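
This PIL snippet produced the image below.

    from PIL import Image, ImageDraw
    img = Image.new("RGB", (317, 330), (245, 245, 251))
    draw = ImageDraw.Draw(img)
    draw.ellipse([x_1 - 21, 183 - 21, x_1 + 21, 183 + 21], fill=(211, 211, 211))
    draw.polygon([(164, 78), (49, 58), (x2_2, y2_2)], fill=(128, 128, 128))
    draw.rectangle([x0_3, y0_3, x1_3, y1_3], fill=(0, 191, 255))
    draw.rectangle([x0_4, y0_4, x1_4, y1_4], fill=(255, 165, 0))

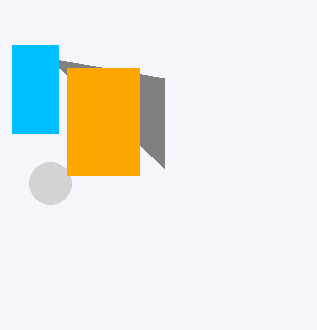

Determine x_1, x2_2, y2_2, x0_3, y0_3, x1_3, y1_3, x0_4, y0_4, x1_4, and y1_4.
x_1 = 50
x2_2 = 164
y2_2 = 168
x0_3 = 12
y0_3 = 45
x1_3 = 58
y1_3 = 133
x0_4 = 67
y0_4 = 68
x1_4 = 139
y1_4 = 175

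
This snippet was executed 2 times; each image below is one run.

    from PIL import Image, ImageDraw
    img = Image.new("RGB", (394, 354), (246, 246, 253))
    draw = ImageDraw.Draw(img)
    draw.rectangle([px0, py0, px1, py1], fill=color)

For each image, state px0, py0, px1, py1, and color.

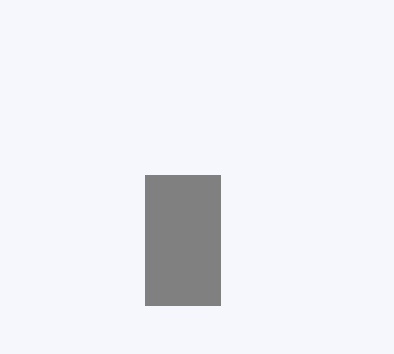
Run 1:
px0 = 145; py0 = 175; px1 = 220; py1 = 305; color = 'gray'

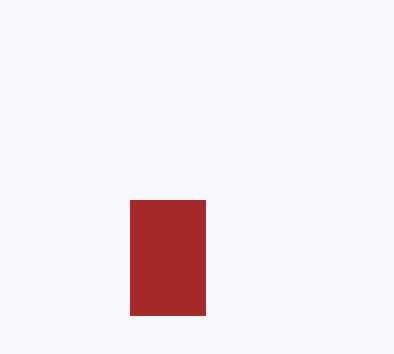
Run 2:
px0 = 130; py0 = 200; px1 = 205; py1 = 315; color = 'brown'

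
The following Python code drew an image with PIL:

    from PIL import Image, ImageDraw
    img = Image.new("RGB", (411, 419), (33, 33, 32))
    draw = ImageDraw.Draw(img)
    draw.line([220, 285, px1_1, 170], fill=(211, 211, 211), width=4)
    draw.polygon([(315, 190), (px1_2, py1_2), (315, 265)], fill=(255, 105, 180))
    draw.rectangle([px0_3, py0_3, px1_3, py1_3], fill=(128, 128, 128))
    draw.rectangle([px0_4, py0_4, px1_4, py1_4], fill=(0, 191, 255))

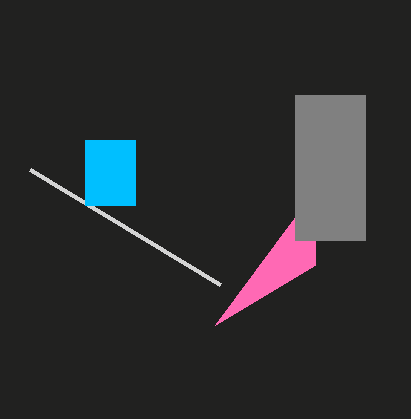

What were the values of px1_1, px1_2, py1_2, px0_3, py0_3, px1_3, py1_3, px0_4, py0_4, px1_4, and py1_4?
px1_1 = 30; px1_2 = 215; py1_2 = 325; px0_3 = 295; py0_3 = 95; px1_3 = 365; py1_3 = 240; px0_4 = 85; py0_4 = 140; px1_4 = 135; py1_4 = 205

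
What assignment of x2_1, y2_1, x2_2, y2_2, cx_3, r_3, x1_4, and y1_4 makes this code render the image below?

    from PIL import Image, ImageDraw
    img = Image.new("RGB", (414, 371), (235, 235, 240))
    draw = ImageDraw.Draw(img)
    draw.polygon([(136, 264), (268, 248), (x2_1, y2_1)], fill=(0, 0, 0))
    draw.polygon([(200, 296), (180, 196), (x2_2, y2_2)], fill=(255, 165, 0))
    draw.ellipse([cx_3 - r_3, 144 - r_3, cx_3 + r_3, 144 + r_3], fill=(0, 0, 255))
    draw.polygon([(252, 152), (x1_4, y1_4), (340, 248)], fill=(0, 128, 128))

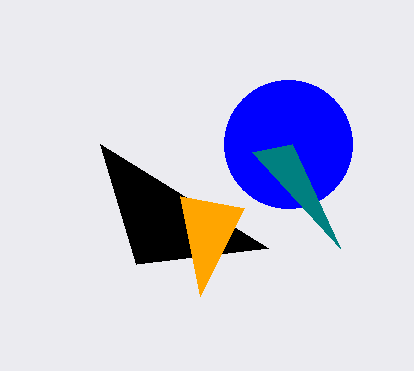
x2_1 = 100, y2_1 = 144, x2_2 = 244, y2_2 = 208, cx_3 = 288, r_3 = 64, x1_4 = 292, y1_4 = 144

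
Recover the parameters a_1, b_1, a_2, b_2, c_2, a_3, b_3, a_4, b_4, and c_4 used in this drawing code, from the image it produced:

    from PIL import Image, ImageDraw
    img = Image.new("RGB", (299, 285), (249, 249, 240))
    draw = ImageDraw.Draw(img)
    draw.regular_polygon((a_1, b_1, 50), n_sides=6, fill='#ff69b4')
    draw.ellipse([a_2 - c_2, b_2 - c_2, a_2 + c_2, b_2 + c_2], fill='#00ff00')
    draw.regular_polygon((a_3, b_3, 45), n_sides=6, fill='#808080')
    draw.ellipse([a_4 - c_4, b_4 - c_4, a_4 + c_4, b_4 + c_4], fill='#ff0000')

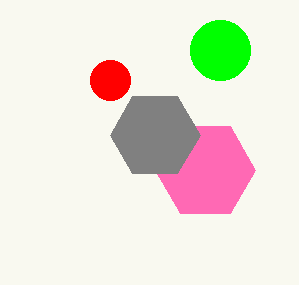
a_1 = 205, b_1 = 170, a_2 = 220, b_2 = 50, c_2 = 30, a_3 = 155, b_3 = 135, a_4 = 110, b_4 = 80, c_4 = 20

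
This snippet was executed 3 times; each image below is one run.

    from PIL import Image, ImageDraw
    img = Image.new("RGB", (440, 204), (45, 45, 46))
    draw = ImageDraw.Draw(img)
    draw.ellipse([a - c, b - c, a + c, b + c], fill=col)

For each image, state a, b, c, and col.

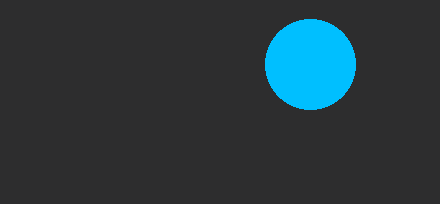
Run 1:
a = 310, b = 64, c = 45, col = 'deepskyblue'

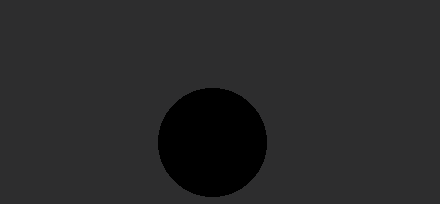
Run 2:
a = 212; b = 142; c = 54; col = 'black'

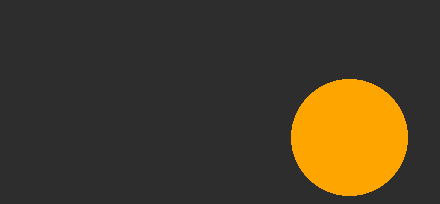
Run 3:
a = 349
b = 137
c = 58
col = 'orange'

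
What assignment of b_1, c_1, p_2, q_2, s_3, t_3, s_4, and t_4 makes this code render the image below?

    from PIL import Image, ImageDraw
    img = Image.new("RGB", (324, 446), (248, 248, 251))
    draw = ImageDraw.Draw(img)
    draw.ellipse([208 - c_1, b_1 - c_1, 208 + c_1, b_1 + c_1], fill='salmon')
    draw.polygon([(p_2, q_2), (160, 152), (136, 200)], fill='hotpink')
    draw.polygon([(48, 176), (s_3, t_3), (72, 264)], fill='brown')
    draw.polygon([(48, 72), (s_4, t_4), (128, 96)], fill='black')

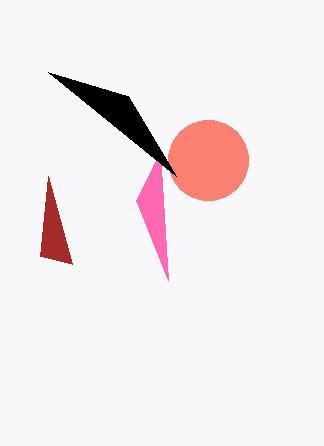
b_1 = 160, c_1 = 40, p_2 = 168, q_2 = 280, s_3 = 40, t_3 = 256, s_4 = 176, t_4 = 176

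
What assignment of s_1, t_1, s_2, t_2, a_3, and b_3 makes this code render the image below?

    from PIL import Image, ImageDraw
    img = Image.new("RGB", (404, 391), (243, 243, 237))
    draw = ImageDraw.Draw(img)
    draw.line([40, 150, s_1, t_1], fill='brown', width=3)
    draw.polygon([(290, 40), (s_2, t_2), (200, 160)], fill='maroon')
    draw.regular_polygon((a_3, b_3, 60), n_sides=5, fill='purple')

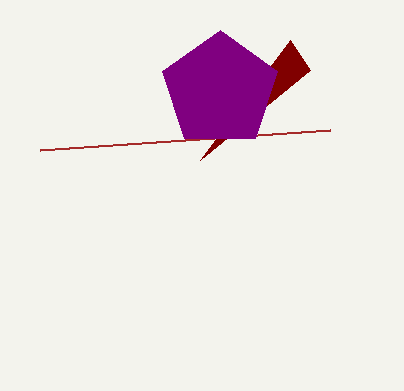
s_1 = 330, t_1 = 130, s_2 = 310, t_2 = 70, a_3 = 220, b_3 = 90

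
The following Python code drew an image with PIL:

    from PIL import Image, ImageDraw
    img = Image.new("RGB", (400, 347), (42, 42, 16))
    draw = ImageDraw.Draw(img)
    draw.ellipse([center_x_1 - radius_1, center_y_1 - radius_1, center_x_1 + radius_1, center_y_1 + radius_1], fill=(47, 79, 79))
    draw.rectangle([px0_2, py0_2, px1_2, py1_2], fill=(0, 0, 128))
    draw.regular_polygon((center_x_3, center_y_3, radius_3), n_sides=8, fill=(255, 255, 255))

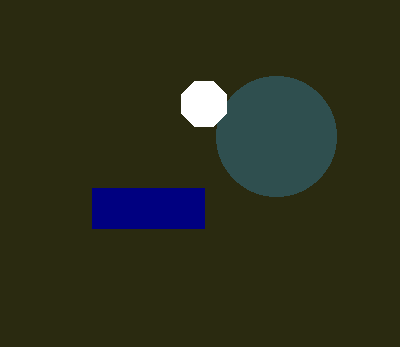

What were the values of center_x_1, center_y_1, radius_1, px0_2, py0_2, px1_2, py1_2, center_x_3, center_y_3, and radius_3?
center_x_1 = 276; center_y_1 = 136; radius_1 = 60; px0_2 = 92; py0_2 = 188; px1_2 = 204; py1_2 = 228; center_x_3 = 204; center_y_3 = 104; radius_3 = 24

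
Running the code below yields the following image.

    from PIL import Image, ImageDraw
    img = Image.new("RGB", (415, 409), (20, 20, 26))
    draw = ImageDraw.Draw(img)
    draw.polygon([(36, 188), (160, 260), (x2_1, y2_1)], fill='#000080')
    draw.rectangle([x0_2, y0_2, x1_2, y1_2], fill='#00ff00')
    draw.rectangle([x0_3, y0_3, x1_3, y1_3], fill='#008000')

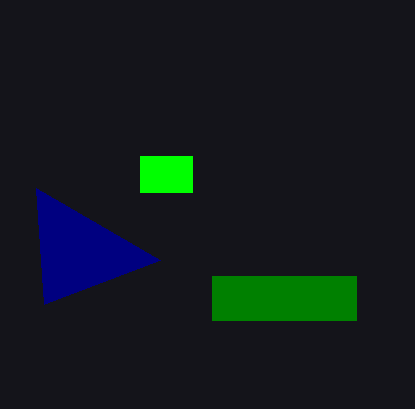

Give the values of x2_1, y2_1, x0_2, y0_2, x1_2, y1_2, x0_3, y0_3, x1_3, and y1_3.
x2_1 = 44, y2_1 = 304, x0_2 = 140, y0_2 = 156, x1_2 = 192, y1_2 = 192, x0_3 = 212, y0_3 = 276, x1_3 = 356, y1_3 = 320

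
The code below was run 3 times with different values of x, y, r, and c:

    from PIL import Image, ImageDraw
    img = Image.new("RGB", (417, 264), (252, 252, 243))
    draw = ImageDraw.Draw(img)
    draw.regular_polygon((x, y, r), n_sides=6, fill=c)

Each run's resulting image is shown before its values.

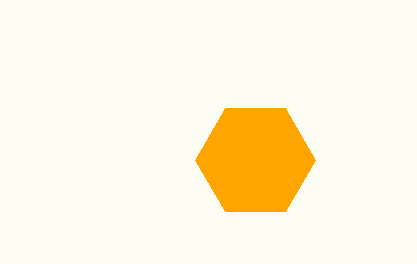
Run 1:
x = 255; y = 160; r = 60; c = 'orange'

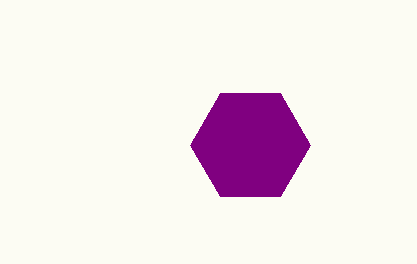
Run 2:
x = 250, y = 145, r = 60, c = 'purple'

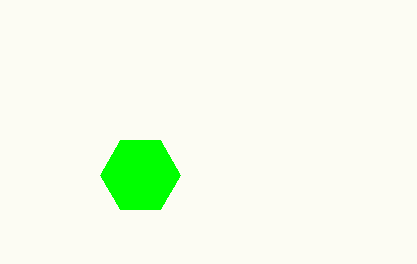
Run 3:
x = 140; y = 175; r = 40; c = 'lime'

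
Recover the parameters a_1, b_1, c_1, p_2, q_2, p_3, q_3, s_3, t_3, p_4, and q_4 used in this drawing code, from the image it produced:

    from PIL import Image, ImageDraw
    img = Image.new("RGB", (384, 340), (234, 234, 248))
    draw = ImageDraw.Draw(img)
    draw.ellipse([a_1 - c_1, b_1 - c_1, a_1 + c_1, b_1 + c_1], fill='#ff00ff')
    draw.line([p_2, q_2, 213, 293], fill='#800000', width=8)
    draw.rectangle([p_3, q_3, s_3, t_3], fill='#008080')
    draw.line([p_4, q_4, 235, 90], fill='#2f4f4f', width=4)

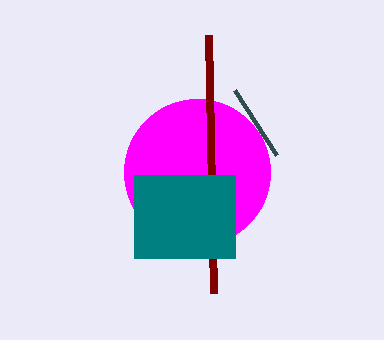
a_1 = 197; b_1 = 172; c_1 = 73; p_2 = 208; q_2 = 35; p_3 = 134; q_3 = 175; s_3 = 235; t_3 = 258; p_4 = 277; q_4 = 155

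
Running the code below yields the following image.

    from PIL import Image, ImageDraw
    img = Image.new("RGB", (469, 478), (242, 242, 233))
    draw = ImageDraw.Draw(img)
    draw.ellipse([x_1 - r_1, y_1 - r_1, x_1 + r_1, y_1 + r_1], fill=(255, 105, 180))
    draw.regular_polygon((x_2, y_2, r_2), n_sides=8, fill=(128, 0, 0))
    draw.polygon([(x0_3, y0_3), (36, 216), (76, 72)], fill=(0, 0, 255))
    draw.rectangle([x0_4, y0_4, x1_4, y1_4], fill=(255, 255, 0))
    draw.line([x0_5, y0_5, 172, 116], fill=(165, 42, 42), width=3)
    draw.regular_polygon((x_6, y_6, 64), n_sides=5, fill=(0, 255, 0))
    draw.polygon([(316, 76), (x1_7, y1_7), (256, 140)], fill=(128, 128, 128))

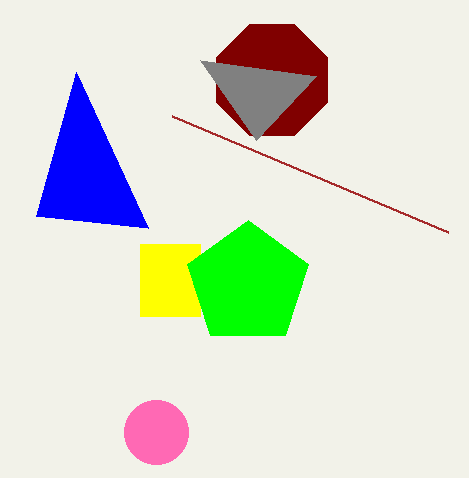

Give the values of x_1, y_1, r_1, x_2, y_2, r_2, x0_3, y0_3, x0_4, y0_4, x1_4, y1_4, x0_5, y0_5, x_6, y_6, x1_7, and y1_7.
x_1 = 156, y_1 = 432, r_1 = 32, x_2 = 272, y_2 = 80, r_2 = 60, x0_3 = 148, y0_3 = 228, x0_4 = 140, y0_4 = 244, x1_4 = 200, y1_4 = 316, x0_5 = 448, y0_5 = 232, x_6 = 248, y_6 = 284, x1_7 = 200, y1_7 = 60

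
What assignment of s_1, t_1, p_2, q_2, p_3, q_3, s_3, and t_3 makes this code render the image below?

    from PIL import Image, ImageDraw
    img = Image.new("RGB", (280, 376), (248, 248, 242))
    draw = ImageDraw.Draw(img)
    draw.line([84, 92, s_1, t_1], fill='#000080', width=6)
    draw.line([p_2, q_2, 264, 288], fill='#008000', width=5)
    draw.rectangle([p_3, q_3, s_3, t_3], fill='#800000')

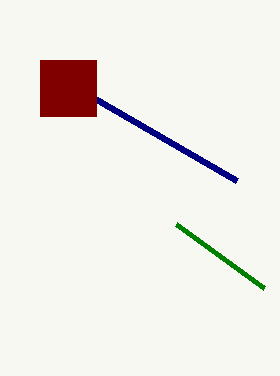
s_1 = 236
t_1 = 180
p_2 = 176
q_2 = 224
p_3 = 40
q_3 = 60
s_3 = 96
t_3 = 116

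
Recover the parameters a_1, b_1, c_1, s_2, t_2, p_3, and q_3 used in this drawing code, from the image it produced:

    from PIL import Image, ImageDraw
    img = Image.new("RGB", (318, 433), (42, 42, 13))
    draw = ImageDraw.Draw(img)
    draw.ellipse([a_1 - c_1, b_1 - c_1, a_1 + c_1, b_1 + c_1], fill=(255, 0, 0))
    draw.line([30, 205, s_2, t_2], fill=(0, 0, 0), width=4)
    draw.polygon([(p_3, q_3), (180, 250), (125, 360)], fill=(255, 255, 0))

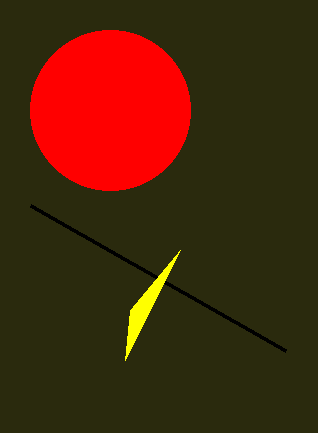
a_1 = 110
b_1 = 110
c_1 = 80
s_2 = 285
t_2 = 350
p_3 = 130
q_3 = 310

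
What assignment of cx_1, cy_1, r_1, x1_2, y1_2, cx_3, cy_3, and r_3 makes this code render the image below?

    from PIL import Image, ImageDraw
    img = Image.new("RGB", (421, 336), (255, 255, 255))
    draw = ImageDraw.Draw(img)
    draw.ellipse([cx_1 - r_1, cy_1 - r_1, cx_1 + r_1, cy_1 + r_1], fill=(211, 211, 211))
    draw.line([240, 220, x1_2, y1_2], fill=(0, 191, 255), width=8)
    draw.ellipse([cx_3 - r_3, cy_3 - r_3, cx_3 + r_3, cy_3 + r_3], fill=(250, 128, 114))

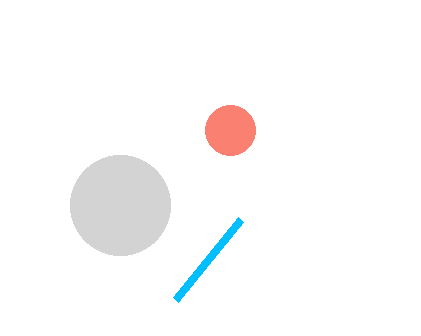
cx_1 = 120
cy_1 = 205
r_1 = 50
x1_2 = 175
y1_2 = 300
cx_3 = 230
cy_3 = 130
r_3 = 25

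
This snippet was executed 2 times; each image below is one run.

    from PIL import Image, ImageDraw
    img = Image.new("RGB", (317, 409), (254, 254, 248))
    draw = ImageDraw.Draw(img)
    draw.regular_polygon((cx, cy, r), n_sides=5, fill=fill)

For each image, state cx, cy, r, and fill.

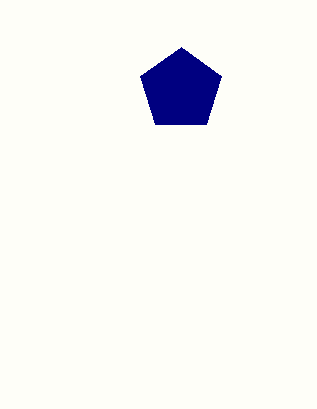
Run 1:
cx = 181
cy = 90
r = 43
fill = 'navy'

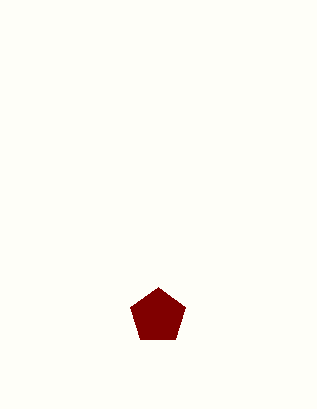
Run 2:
cx = 158
cy = 316
r = 29
fill = 'maroon'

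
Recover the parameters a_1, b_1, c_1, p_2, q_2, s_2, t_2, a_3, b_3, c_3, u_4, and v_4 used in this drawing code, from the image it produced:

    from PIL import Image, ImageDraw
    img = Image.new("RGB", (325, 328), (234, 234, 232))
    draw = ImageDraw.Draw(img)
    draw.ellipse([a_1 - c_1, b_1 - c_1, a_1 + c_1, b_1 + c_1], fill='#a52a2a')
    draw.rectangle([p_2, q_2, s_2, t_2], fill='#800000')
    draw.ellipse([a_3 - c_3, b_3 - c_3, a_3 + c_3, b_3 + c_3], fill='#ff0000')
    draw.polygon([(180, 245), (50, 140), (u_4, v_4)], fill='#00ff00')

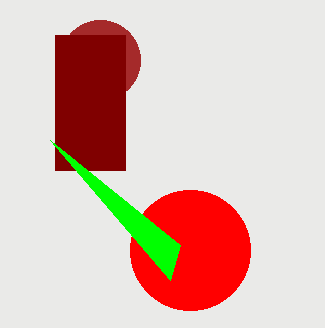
a_1 = 100, b_1 = 60, c_1 = 40, p_2 = 55, q_2 = 35, s_2 = 125, t_2 = 170, a_3 = 190, b_3 = 250, c_3 = 60, u_4 = 170, v_4 = 280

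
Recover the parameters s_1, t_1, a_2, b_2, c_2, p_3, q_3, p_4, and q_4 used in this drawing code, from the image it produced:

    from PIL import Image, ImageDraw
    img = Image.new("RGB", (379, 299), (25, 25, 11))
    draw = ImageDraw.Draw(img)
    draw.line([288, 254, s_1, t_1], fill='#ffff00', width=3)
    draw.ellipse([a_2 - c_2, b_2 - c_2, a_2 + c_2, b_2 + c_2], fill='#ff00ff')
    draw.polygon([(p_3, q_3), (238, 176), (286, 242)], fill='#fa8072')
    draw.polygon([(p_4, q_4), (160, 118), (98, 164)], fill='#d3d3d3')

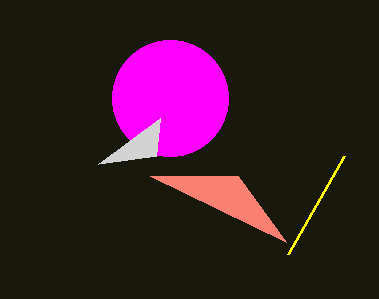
s_1 = 344, t_1 = 156, a_2 = 170, b_2 = 98, c_2 = 58, p_3 = 150, q_3 = 176, p_4 = 156, q_4 = 156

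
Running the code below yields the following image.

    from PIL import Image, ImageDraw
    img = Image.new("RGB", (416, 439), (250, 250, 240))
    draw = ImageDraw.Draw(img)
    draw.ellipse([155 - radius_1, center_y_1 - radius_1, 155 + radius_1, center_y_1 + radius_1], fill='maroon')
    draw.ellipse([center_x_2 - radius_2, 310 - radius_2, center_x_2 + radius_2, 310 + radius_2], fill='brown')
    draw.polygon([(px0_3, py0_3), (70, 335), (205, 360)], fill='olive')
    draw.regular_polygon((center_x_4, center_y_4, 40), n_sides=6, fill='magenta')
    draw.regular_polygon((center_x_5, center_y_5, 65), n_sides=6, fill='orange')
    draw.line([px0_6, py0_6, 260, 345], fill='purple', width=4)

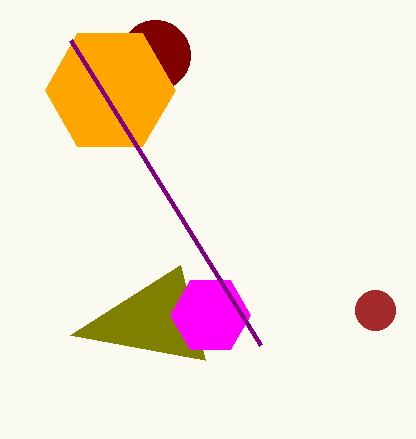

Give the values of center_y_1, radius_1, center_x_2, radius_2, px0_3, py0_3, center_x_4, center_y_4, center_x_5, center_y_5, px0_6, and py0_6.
center_y_1 = 55, radius_1 = 35, center_x_2 = 375, radius_2 = 20, px0_3 = 180, py0_3 = 265, center_x_4 = 210, center_y_4 = 315, center_x_5 = 110, center_y_5 = 90, px0_6 = 70, py0_6 = 40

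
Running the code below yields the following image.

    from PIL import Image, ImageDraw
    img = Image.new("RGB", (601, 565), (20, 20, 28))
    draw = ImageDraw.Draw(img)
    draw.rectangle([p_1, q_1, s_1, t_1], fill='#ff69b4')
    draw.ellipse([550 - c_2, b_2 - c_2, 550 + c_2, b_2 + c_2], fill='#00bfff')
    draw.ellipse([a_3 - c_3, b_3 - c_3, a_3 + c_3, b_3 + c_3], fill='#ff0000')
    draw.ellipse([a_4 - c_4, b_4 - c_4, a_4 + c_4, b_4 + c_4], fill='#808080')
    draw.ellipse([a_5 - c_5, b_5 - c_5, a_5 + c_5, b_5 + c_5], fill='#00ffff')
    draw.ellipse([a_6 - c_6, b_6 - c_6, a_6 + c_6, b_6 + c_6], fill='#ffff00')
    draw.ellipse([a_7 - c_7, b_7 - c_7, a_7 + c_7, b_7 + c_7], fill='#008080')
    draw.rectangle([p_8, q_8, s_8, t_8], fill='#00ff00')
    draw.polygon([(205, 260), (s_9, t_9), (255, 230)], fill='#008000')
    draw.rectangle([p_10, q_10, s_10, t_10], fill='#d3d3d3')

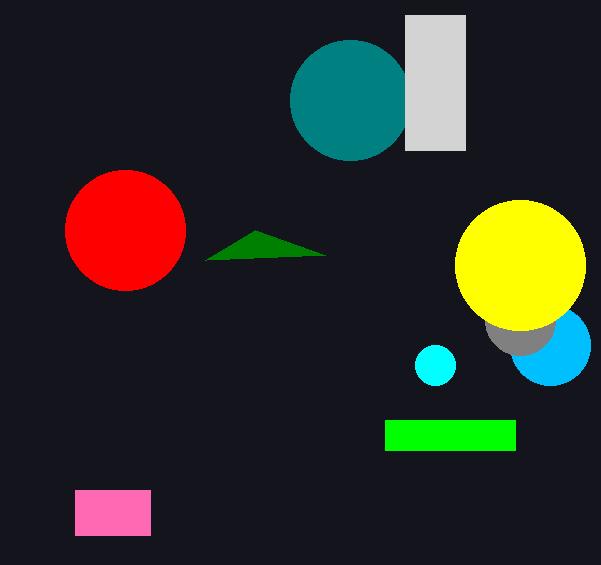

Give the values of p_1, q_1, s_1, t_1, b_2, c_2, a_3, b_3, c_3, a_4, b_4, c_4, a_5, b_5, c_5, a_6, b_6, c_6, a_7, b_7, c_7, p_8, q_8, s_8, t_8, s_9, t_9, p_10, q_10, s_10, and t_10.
p_1 = 75
q_1 = 490
s_1 = 150
t_1 = 535
b_2 = 345
c_2 = 40
a_3 = 125
b_3 = 230
c_3 = 60
a_4 = 520
b_4 = 320
c_4 = 35
a_5 = 435
b_5 = 365
c_5 = 20
a_6 = 520
b_6 = 265
c_6 = 65
a_7 = 350
b_7 = 100
c_7 = 60
p_8 = 385
q_8 = 420
s_8 = 515
t_8 = 450
s_9 = 325
t_9 = 255
p_10 = 405
q_10 = 15
s_10 = 465
t_10 = 150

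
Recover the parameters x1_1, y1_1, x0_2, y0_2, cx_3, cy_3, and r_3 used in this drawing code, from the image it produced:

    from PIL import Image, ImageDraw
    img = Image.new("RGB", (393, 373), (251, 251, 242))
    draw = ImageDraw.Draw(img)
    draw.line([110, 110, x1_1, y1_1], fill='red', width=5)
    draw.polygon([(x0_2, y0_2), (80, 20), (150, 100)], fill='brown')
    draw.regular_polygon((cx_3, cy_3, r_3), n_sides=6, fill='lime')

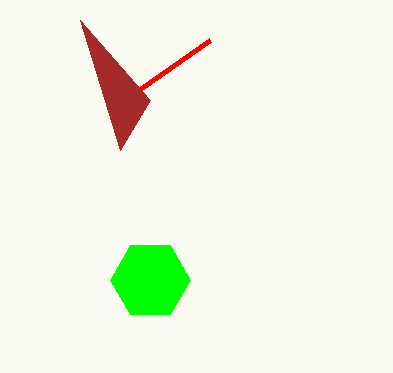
x1_1 = 210
y1_1 = 40
x0_2 = 120
y0_2 = 150
cx_3 = 150
cy_3 = 280
r_3 = 40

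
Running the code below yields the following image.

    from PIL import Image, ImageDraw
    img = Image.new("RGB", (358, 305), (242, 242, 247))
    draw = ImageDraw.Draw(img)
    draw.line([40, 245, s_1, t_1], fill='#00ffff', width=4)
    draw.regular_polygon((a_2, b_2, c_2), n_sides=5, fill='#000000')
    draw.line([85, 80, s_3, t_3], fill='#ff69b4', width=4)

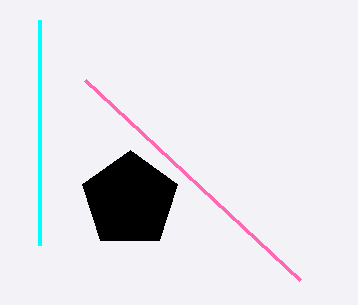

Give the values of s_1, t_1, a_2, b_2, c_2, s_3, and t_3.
s_1 = 40; t_1 = 20; a_2 = 130; b_2 = 200; c_2 = 50; s_3 = 300; t_3 = 280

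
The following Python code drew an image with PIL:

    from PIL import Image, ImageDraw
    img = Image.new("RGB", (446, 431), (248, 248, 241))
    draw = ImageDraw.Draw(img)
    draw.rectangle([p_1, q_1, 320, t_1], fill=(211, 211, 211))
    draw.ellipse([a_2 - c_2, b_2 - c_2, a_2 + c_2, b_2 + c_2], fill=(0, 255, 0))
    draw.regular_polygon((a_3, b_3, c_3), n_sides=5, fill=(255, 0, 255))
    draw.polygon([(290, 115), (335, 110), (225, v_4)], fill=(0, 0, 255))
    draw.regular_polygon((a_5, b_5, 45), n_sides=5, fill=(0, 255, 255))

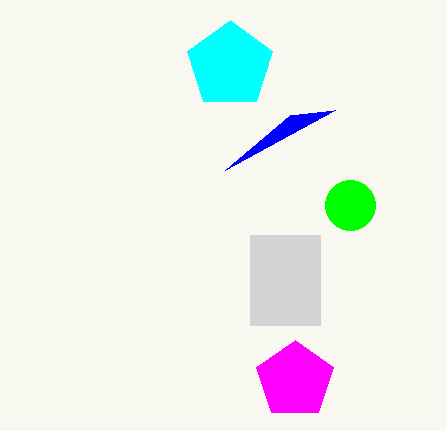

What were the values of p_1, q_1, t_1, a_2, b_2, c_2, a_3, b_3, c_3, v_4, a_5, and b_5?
p_1 = 250, q_1 = 235, t_1 = 325, a_2 = 350, b_2 = 205, c_2 = 25, a_3 = 295, b_3 = 380, c_3 = 40, v_4 = 170, a_5 = 230, b_5 = 65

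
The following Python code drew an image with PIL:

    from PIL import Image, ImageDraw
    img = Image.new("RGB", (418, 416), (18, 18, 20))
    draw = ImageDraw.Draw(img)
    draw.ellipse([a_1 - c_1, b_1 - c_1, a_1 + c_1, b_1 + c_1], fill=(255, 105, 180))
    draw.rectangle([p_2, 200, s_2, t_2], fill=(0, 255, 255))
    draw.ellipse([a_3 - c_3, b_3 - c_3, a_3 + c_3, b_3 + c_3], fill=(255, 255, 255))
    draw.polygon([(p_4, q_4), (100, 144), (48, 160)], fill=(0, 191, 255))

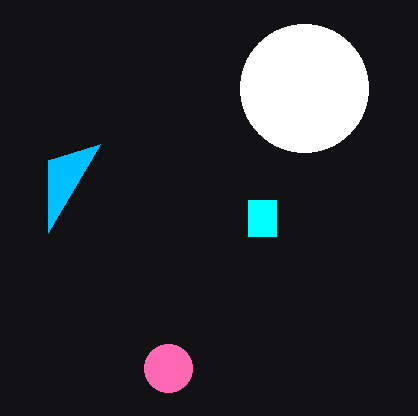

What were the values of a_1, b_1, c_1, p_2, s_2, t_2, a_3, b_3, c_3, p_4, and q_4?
a_1 = 168
b_1 = 368
c_1 = 24
p_2 = 248
s_2 = 276
t_2 = 236
a_3 = 304
b_3 = 88
c_3 = 64
p_4 = 48
q_4 = 232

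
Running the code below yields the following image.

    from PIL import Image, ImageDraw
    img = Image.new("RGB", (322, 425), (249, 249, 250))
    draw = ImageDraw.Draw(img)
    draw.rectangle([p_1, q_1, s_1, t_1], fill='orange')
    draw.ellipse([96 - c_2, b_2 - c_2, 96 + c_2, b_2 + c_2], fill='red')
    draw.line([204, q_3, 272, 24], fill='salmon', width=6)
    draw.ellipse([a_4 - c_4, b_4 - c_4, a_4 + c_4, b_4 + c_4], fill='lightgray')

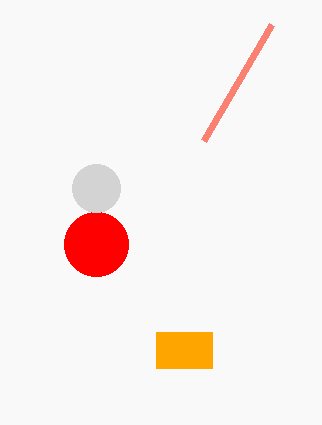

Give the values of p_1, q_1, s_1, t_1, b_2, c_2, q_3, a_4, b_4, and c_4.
p_1 = 156; q_1 = 332; s_1 = 212; t_1 = 368; b_2 = 244; c_2 = 32; q_3 = 140; a_4 = 96; b_4 = 188; c_4 = 24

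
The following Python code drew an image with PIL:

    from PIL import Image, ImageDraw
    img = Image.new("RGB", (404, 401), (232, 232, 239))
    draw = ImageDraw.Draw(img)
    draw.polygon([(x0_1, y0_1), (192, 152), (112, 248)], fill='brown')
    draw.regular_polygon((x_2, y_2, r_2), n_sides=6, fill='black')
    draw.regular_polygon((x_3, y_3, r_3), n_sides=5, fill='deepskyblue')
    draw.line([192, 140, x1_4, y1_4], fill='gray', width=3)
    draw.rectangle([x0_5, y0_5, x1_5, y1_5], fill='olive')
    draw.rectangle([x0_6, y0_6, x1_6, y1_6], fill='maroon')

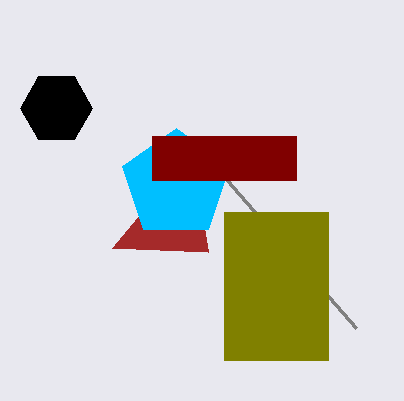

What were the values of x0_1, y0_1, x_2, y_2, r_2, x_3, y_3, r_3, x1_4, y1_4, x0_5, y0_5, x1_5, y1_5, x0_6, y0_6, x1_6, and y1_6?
x0_1 = 208, y0_1 = 252, x_2 = 56, y_2 = 108, r_2 = 36, x_3 = 176, y_3 = 184, r_3 = 56, x1_4 = 356, y1_4 = 328, x0_5 = 224, y0_5 = 212, x1_5 = 328, y1_5 = 360, x0_6 = 152, y0_6 = 136, x1_6 = 296, y1_6 = 180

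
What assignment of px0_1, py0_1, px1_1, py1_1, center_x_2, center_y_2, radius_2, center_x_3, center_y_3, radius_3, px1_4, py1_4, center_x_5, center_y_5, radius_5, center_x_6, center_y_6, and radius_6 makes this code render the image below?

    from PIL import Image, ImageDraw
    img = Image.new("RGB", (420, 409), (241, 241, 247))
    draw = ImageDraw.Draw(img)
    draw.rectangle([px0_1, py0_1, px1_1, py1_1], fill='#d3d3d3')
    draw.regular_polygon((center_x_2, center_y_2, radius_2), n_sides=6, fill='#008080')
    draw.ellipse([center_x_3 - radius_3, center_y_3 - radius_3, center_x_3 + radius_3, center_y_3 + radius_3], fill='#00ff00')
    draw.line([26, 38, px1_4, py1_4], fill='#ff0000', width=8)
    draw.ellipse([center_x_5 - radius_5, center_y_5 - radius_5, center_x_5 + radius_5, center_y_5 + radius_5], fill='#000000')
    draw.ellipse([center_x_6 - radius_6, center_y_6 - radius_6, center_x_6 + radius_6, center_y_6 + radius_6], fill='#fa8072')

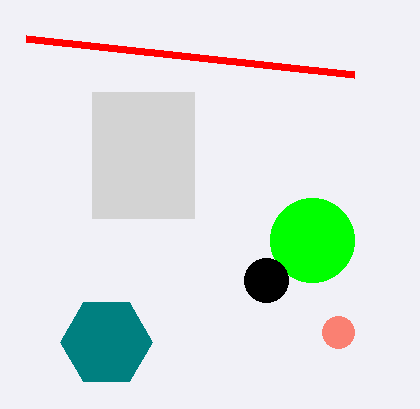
px0_1 = 92
py0_1 = 92
px1_1 = 194
py1_1 = 218
center_x_2 = 106
center_y_2 = 342
radius_2 = 46
center_x_3 = 312
center_y_3 = 240
radius_3 = 42
px1_4 = 354
py1_4 = 74
center_x_5 = 266
center_y_5 = 280
radius_5 = 22
center_x_6 = 338
center_y_6 = 332
radius_6 = 16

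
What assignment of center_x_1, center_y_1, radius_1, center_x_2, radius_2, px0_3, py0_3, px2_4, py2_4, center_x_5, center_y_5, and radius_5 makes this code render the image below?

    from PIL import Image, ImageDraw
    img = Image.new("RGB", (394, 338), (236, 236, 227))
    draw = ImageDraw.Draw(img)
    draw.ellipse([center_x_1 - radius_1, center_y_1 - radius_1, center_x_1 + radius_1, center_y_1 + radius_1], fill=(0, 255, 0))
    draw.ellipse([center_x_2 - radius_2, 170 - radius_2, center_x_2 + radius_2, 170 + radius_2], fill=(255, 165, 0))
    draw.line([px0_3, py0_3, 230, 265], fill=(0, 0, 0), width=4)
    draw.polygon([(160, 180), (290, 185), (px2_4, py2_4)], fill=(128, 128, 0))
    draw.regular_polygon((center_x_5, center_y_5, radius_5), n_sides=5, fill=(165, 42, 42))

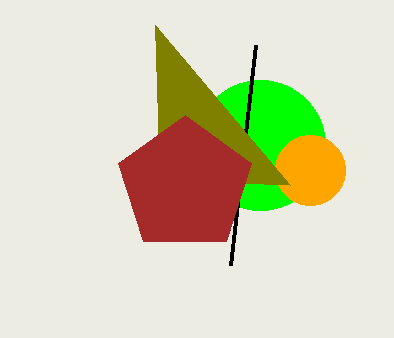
center_x_1 = 260, center_y_1 = 145, radius_1 = 65, center_x_2 = 310, radius_2 = 35, px0_3 = 255, py0_3 = 45, px2_4 = 155, py2_4 = 25, center_x_5 = 185, center_y_5 = 185, radius_5 = 70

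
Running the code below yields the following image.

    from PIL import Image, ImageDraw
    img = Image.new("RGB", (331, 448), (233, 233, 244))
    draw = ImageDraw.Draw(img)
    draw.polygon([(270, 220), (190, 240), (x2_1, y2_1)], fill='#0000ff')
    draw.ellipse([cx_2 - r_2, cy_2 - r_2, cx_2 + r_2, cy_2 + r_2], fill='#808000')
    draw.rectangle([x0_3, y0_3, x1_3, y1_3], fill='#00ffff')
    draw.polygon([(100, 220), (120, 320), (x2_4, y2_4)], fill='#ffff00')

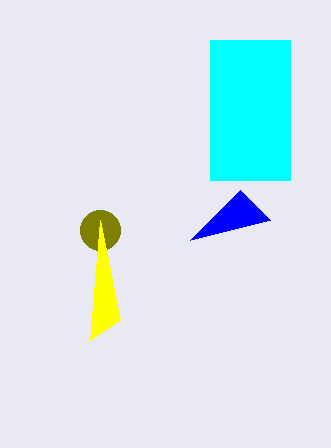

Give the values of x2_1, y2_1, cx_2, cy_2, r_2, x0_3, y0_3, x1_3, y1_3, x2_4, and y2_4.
x2_1 = 240; y2_1 = 190; cx_2 = 100; cy_2 = 230; r_2 = 20; x0_3 = 210; y0_3 = 40; x1_3 = 290; y1_3 = 180; x2_4 = 90; y2_4 = 340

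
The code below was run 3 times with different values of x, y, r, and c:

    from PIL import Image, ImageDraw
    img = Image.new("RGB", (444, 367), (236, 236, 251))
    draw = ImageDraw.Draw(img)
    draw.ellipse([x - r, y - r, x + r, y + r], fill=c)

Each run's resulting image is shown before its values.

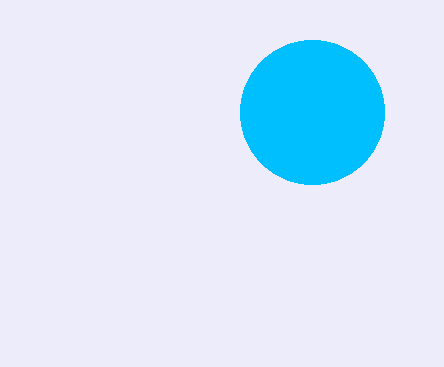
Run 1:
x = 312; y = 112; r = 72; c = 'deepskyblue'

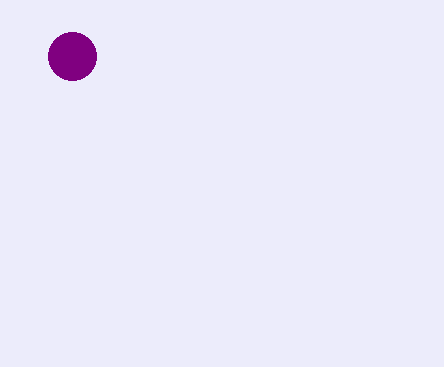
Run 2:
x = 72; y = 56; r = 24; c = 'purple'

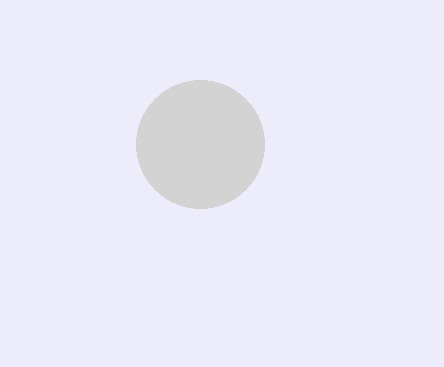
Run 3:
x = 200, y = 144, r = 64, c = 'lightgray'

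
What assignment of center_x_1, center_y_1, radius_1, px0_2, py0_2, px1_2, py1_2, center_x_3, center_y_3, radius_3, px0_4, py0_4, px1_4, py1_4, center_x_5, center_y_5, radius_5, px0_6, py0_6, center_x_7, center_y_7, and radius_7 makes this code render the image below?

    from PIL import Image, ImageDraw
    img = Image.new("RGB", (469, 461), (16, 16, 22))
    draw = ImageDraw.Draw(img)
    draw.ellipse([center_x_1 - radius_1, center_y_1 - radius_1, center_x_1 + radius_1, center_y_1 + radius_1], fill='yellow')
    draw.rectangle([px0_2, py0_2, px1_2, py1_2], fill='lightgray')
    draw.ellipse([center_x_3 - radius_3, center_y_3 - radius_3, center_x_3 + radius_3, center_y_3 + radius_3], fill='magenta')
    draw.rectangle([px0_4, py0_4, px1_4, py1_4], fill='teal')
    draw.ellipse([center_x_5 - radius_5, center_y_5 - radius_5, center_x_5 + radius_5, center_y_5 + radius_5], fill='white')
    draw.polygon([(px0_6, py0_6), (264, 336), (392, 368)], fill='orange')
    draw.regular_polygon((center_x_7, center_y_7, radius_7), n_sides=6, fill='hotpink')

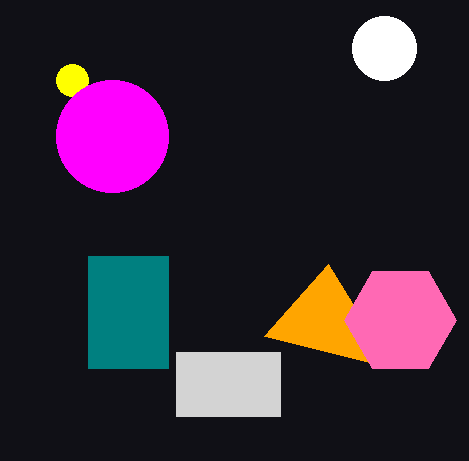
center_x_1 = 72, center_y_1 = 80, radius_1 = 16, px0_2 = 176, py0_2 = 352, px1_2 = 280, py1_2 = 416, center_x_3 = 112, center_y_3 = 136, radius_3 = 56, px0_4 = 88, py0_4 = 256, px1_4 = 168, py1_4 = 368, center_x_5 = 384, center_y_5 = 48, radius_5 = 32, px0_6 = 328, py0_6 = 264, center_x_7 = 400, center_y_7 = 320, radius_7 = 56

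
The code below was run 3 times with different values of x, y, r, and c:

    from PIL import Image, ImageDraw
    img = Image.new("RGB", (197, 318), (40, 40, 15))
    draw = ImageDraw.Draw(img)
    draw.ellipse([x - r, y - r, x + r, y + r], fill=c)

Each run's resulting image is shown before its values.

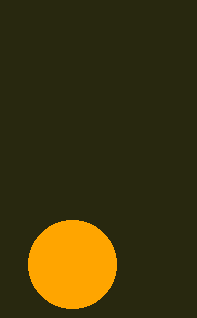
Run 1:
x = 72
y = 264
r = 44
c = 'orange'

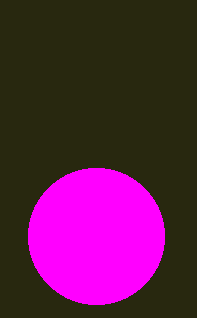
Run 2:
x = 96
y = 236
r = 68
c = 'magenta'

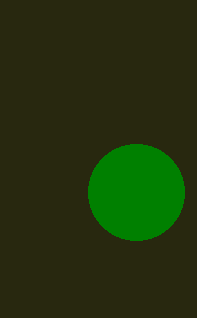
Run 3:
x = 136; y = 192; r = 48; c = 'green'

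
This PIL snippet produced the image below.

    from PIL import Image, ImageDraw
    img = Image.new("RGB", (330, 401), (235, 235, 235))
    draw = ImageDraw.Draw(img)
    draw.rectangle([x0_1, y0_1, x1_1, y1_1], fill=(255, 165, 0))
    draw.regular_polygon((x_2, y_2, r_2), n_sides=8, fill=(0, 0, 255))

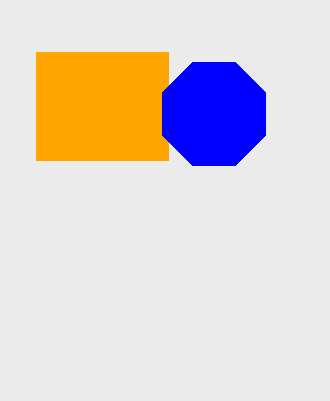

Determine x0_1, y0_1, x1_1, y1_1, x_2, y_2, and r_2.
x0_1 = 36, y0_1 = 52, x1_1 = 168, y1_1 = 160, x_2 = 214, y_2 = 114, r_2 = 56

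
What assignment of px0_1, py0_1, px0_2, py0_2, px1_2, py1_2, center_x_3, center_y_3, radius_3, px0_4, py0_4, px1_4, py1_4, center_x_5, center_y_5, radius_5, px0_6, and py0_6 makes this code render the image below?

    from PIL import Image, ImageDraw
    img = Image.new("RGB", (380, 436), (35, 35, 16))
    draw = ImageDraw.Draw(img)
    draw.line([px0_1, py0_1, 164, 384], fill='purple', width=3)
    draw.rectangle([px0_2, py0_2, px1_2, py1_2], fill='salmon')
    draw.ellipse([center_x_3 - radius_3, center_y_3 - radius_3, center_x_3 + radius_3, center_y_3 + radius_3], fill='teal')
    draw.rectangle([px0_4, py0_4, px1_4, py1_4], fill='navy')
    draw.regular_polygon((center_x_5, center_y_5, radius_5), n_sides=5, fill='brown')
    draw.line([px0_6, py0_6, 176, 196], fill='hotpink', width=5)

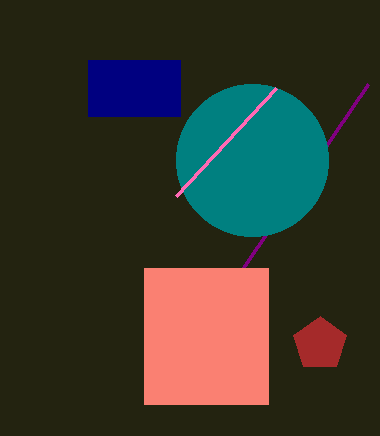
px0_1 = 368; py0_1 = 84; px0_2 = 144; py0_2 = 268; px1_2 = 268; py1_2 = 404; center_x_3 = 252; center_y_3 = 160; radius_3 = 76; px0_4 = 88; py0_4 = 60; px1_4 = 180; py1_4 = 116; center_x_5 = 320; center_y_5 = 344; radius_5 = 28; px0_6 = 276; py0_6 = 88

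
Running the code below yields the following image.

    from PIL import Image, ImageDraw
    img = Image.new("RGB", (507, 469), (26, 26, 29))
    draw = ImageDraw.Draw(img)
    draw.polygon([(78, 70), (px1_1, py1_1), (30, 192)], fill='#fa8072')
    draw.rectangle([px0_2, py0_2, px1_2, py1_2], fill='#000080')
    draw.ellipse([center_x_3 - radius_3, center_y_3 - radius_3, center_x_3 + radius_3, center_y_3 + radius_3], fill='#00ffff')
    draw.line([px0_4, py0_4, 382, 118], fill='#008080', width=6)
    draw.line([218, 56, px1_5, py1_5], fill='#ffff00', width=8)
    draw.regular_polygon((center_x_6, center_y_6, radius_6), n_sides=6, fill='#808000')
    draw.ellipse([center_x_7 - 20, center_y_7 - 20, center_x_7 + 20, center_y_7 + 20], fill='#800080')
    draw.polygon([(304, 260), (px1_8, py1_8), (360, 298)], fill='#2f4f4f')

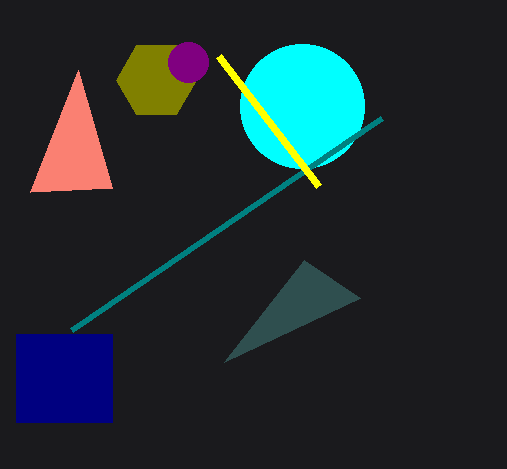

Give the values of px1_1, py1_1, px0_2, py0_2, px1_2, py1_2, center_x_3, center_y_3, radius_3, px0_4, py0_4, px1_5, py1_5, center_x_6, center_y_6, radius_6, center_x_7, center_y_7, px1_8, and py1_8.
px1_1 = 112
py1_1 = 188
px0_2 = 16
py0_2 = 334
px1_2 = 112
py1_2 = 422
center_x_3 = 302
center_y_3 = 106
radius_3 = 62
px0_4 = 72
py0_4 = 330
px1_5 = 318
py1_5 = 186
center_x_6 = 156
center_y_6 = 80
radius_6 = 40
center_x_7 = 188
center_y_7 = 62
px1_8 = 224
py1_8 = 362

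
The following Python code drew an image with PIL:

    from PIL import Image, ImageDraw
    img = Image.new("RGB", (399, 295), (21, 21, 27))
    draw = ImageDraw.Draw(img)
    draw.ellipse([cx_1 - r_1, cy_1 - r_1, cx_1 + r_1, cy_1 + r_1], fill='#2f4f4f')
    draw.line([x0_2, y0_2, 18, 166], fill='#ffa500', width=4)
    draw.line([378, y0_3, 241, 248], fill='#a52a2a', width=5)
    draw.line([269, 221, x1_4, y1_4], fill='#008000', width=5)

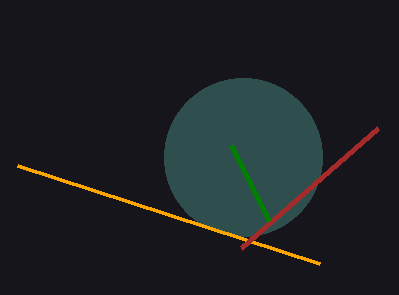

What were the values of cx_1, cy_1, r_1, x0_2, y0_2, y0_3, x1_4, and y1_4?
cx_1 = 243; cy_1 = 157; r_1 = 79; x0_2 = 320; y0_2 = 264; y0_3 = 128; x1_4 = 231; y1_4 = 145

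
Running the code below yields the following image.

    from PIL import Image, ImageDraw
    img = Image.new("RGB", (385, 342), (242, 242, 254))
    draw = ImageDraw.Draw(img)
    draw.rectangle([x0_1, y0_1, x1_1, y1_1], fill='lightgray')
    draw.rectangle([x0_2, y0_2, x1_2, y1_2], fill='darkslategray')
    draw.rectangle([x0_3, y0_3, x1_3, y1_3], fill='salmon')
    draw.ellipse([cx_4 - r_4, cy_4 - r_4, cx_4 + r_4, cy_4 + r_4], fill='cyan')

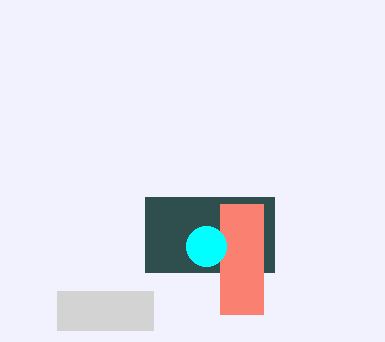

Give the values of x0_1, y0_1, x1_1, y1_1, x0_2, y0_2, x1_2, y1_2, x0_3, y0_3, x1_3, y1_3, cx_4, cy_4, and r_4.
x0_1 = 57, y0_1 = 291, x1_1 = 153, y1_1 = 330, x0_2 = 145, y0_2 = 197, x1_2 = 274, y1_2 = 272, x0_3 = 220, y0_3 = 204, x1_3 = 263, y1_3 = 314, cx_4 = 206, cy_4 = 246, r_4 = 20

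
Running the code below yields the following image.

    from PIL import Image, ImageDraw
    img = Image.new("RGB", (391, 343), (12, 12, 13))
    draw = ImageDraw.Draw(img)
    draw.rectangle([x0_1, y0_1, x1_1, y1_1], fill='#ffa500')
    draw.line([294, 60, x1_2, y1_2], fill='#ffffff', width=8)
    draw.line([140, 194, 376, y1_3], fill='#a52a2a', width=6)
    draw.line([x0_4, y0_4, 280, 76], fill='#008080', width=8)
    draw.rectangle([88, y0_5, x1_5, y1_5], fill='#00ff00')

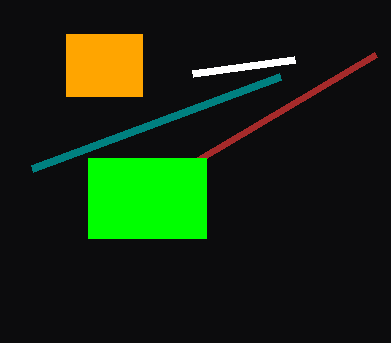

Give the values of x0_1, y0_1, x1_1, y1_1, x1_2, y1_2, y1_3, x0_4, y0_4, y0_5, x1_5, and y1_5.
x0_1 = 66, y0_1 = 34, x1_1 = 142, y1_1 = 96, x1_2 = 192, y1_2 = 74, y1_3 = 54, x0_4 = 32, y0_4 = 168, y0_5 = 158, x1_5 = 206, y1_5 = 238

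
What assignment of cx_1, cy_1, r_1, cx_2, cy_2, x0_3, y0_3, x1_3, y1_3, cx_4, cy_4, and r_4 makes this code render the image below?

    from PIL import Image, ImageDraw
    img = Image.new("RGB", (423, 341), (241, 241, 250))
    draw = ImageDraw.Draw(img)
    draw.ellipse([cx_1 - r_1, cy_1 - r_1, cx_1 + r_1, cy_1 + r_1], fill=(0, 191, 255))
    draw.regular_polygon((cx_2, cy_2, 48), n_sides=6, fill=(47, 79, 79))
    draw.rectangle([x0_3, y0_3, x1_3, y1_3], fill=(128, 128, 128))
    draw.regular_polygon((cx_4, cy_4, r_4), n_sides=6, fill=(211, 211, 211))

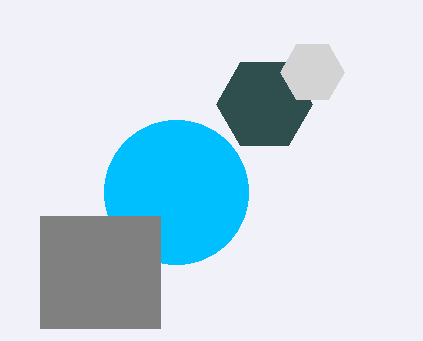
cx_1 = 176; cy_1 = 192; r_1 = 72; cx_2 = 264; cy_2 = 104; x0_3 = 40; y0_3 = 216; x1_3 = 160; y1_3 = 328; cx_4 = 312; cy_4 = 72; r_4 = 32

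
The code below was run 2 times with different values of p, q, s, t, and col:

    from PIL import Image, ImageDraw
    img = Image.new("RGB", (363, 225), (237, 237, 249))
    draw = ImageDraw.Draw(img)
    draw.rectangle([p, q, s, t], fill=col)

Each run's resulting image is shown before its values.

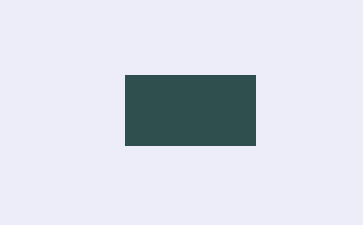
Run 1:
p = 125, q = 75, s = 255, t = 145, col = 'darkslategray'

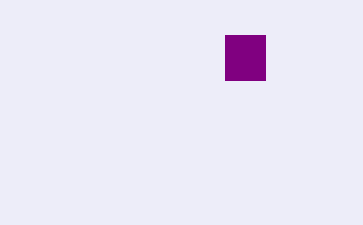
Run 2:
p = 225; q = 35; s = 265; t = 80; col = 'purple'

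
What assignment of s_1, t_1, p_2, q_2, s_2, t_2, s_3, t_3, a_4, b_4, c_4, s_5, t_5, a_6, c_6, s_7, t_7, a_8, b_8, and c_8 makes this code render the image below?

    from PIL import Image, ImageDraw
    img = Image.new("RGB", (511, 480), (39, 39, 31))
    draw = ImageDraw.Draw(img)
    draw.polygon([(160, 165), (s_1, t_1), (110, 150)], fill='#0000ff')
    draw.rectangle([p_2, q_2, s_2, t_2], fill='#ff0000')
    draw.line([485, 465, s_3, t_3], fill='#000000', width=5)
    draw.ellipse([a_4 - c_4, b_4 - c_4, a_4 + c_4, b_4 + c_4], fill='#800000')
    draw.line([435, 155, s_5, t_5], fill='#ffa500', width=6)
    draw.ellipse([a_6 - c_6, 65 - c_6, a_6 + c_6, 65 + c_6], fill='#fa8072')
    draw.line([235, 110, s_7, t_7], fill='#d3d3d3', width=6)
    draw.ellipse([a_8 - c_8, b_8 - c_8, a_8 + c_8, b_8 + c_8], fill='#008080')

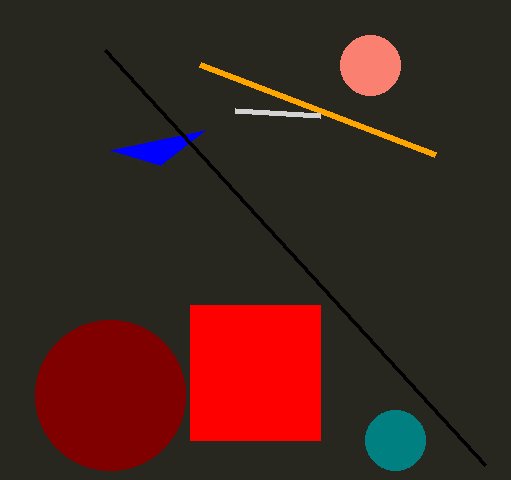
s_1 = 205; t_1 = 130; p_2 = 190; q_2 = 305; s_2 = 320; t_2 = 440; s_3 = 105; t_3 = 50; a_4 = 110; b_4 = 395; c_4 = 75; s_5 = 200; t_5 = 65; a_6 = 370; c_6 = 30; s_7 = 320; t_7 = 115; a_8 = 395; b_8 = 440; c_8 = 30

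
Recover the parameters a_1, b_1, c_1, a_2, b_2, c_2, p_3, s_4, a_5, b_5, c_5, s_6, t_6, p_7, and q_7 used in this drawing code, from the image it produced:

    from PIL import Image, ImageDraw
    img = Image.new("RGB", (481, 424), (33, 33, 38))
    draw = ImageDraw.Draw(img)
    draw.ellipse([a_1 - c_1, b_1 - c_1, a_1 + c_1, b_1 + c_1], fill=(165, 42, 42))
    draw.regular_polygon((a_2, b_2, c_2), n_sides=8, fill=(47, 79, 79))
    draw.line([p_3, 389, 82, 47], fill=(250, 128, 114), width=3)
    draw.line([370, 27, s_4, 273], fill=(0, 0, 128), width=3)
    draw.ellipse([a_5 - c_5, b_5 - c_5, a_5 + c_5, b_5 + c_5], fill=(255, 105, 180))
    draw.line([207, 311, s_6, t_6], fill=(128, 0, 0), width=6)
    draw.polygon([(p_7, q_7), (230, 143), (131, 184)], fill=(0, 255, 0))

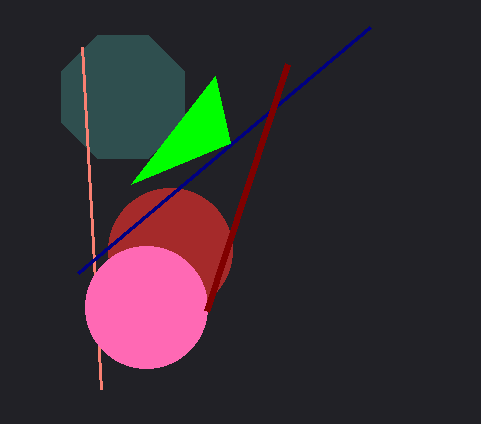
a_1 = 170; b_1 = 250; c_1 = 62; a_2 = 123; b_2 = 97; c_2 = 67; p_3 = 101; s_4 = 78; a_5 = 146; b_5 = 307; c_5 = 61; s_6 = 288; t_6 = 64; p_7 = 215; q_7 = 76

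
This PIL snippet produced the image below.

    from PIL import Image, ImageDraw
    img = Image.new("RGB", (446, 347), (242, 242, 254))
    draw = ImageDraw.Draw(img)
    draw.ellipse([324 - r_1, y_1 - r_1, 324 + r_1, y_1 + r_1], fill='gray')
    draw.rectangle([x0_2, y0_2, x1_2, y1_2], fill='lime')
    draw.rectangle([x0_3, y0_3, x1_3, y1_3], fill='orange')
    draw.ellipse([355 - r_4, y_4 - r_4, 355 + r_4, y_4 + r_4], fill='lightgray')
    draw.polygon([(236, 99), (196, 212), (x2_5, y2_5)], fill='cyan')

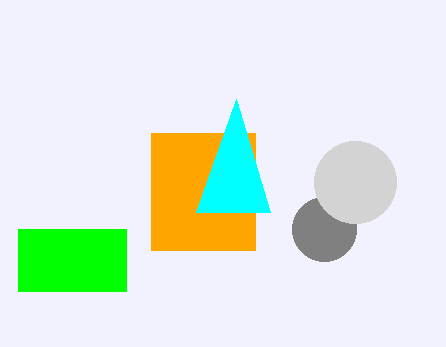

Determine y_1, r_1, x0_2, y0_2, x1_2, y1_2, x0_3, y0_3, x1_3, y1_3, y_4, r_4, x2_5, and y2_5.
y_1 = 229
r_1 = 32
x0_2 = 18
y0_2 = 229
x1_2 = 126
y1_2 = 291
x0_3 = 151
y0_3 = 133
x1_3 = 255
y1_3 = 250
y_4 = 182
r_4 = 41
x2_5 = 270
y2_5 = 212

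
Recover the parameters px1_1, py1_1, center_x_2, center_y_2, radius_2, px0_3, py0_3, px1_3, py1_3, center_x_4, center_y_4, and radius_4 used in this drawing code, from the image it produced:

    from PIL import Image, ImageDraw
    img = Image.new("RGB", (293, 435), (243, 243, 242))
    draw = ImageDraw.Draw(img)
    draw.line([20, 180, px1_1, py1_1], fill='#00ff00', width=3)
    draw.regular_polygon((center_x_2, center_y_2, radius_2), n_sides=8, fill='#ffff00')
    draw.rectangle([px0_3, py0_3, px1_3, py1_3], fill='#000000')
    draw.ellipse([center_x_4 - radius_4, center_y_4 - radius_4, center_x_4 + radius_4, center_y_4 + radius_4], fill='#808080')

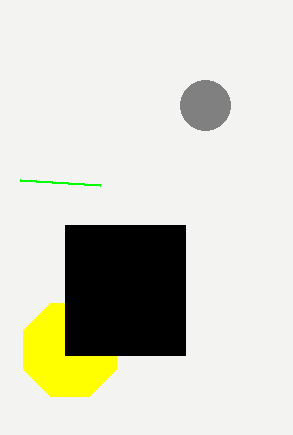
px1_1 = 100, py1_1 = 185, center_x_2 = 70, center_y_2 = 350, radius_2 = 50, px0_3 = 65, py0_3 = 225, px1_3 = 185, py1_3 = 355, center_x_4 = 205, center_y_4 = 105, radius_4 = 25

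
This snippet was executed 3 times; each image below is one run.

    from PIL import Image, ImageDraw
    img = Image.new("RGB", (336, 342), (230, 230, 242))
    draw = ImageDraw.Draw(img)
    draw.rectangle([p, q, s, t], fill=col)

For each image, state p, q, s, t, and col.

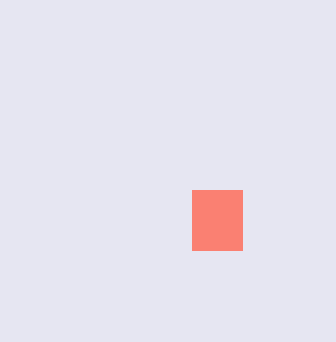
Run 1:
p = 192; q = 190; s = 242; t = 250; col = 'salmon'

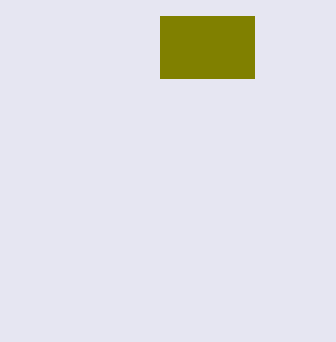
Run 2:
p = 160; q = 16; s = 254; t = 78; col = 'olive'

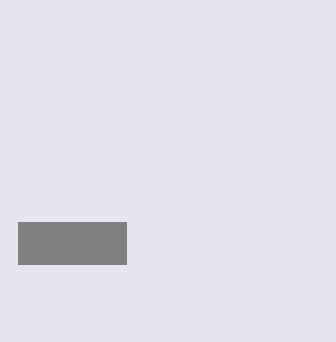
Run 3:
p = 18
q = 222
s = 126
t = 264
col = 'gray'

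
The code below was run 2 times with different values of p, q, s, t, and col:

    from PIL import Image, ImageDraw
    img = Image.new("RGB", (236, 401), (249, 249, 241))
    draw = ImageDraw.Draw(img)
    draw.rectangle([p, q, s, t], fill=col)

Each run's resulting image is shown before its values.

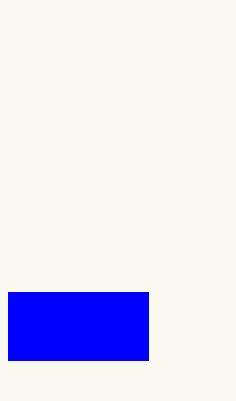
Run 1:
p = 8, q = 292, s = 148, t = 360, col = 'blue'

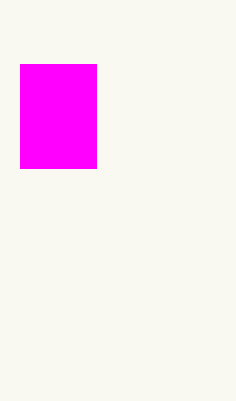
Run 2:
p = 20; q = 64; s = 96; t = 168; col = 'magenta'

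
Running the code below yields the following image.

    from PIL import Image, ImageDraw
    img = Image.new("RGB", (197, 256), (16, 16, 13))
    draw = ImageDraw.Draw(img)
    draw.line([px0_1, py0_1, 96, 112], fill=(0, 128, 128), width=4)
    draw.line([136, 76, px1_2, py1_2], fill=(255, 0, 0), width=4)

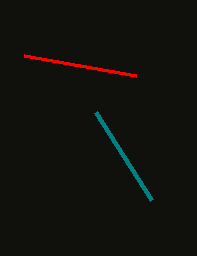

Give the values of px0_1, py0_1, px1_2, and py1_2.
px0_1 = 152
py0_1 = 200
px1_2 = 24
py1_2 = 56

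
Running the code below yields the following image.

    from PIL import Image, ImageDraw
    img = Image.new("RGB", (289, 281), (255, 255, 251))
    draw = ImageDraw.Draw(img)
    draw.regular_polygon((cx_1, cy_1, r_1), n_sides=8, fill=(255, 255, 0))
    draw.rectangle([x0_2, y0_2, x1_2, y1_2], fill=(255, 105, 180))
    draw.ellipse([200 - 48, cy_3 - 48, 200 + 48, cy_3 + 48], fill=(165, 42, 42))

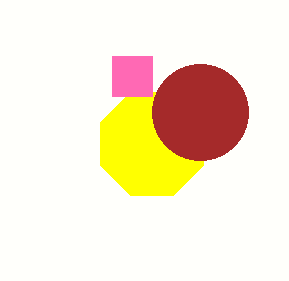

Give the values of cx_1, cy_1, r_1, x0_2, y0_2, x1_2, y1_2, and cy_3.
cx_1 = 152
cy_1 = 144
r_1 = 56
x0_2 = 112
y0_2 = 56
x1_2 = 152
y1_2 = 96
cy_3 = 112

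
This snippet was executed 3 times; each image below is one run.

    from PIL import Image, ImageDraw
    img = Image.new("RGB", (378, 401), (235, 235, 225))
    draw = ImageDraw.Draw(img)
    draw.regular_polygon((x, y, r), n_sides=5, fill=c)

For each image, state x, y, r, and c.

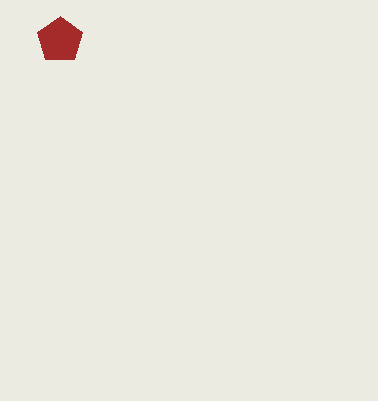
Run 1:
x = 60
y = 40
r = 24
c = 'brown'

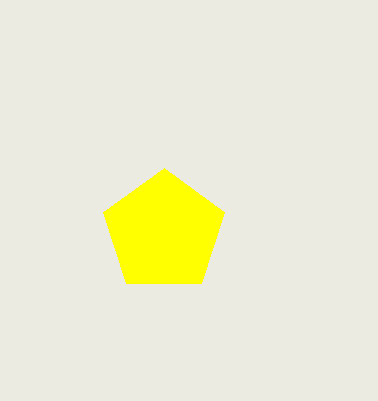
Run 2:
x = 164, y = 232, r = 64, c = 'yellow'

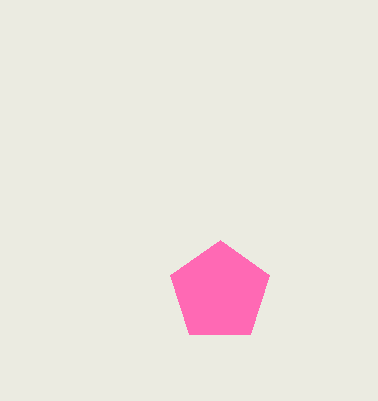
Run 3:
x = 220; y = 292; r = 52; c = 'hotpink'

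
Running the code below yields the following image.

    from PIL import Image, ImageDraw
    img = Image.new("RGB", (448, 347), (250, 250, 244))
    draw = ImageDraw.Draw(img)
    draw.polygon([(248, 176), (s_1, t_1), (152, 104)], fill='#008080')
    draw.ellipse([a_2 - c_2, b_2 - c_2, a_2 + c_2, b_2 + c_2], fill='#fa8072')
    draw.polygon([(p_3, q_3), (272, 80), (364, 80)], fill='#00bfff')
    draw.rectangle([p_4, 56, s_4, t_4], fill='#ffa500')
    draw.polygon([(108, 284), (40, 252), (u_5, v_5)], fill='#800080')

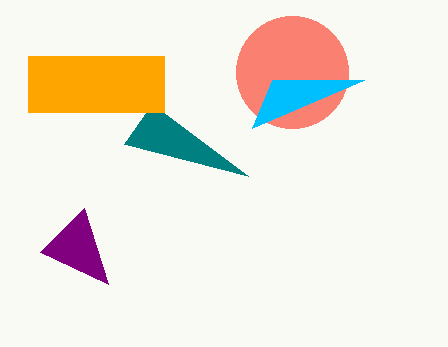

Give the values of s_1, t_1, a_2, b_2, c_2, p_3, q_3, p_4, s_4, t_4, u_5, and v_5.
s_1 = 124; t_1 = 144; a_2 = 292; b_2 = 72; c_2 = 56; p_3 = 252; q_3 = 128; p_4 = 28; s_4 = 164; t_4 = 112; u_5 = 84; v_5 = 208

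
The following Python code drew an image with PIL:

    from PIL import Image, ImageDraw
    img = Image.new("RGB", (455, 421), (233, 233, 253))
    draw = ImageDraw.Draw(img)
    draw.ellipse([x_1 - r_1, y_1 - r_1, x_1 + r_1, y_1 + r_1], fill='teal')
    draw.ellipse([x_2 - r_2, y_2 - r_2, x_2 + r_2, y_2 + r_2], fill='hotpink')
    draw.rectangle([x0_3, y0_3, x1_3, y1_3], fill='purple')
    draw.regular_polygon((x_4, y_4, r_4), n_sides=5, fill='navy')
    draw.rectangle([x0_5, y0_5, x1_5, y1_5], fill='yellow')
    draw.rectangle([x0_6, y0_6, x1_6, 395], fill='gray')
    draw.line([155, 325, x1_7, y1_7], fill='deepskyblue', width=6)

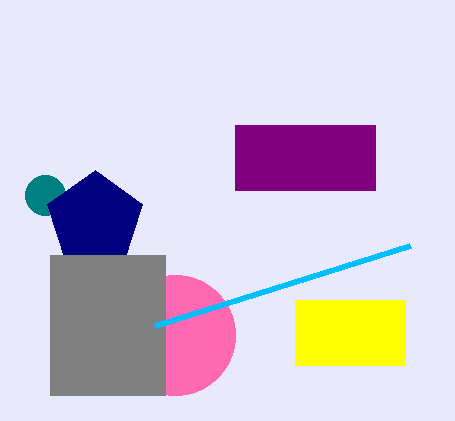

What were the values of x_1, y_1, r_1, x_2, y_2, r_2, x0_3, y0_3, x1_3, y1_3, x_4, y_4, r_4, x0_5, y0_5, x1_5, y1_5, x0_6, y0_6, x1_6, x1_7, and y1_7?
x_1 = 45, y_1 = 195, r_1 = 20, x_2 = 175, y_2 = 335, r_2 = 60, x0_3 = 235, y0_3 = 125, x1_3 = 375, y1_3 = 190, x_4 = 95, y_4 = 220, r_4 = 50, x0_5 = 295, y0_5 = 300, x1_5 = 405, y1_5 = 365, x0_6 = 50, y0_6 = 255, x1_6 = 165, x1_7 = 410, y1_7 = 245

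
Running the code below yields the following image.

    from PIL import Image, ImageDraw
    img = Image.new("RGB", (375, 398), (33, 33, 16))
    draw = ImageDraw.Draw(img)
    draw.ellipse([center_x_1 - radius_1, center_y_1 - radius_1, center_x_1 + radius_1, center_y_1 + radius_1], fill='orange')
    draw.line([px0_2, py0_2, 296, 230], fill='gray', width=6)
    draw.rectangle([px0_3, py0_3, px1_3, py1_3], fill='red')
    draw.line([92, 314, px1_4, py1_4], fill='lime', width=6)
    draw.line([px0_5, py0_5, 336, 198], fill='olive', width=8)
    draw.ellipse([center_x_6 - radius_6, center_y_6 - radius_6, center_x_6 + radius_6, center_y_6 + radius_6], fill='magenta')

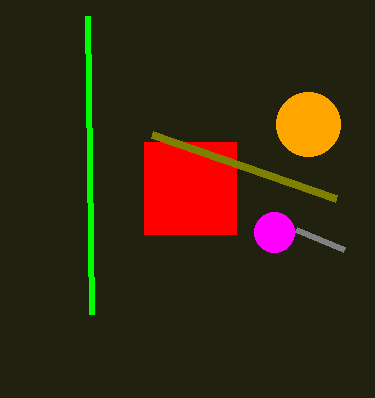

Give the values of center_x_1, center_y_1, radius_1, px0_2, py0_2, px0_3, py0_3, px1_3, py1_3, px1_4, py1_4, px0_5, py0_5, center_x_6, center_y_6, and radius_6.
center_x_1 = 308; center_y_1 = 124; radius_1 = 32; px0_2 = 344; py0_2 = 250; px0_3 = 144; py0_3 = 142; px1_3 = 236; py1_3 = 234; px1_4 = 88; py1_4 = 16; px0_5 = 152; py0_5 = 134; center_x_6 = 274; center_y_6 = 232; radius_6 = 20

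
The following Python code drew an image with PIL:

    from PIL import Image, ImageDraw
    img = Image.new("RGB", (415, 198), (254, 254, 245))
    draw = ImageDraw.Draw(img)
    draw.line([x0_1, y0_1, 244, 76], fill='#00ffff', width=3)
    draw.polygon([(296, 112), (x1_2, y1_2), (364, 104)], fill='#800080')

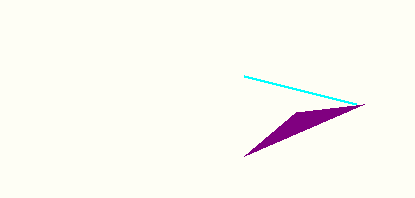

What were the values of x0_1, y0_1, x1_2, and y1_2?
x0_1 = 356, y0_1 = 104, x1_2 = 244, y1_2 = 156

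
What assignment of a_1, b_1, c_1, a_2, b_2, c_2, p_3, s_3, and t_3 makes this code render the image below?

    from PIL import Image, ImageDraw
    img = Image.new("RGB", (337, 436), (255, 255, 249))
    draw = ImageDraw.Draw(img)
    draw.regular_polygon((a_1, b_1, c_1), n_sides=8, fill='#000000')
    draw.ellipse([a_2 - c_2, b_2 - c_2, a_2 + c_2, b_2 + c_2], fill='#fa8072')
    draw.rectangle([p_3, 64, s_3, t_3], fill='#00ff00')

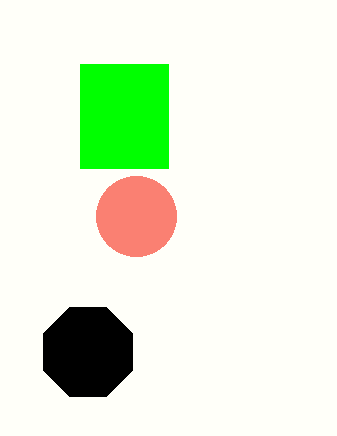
a_1 = 88, b_1 = 352, c_1 = 48, a_2 = 136, b_2 = 216, c_2 = 40, p_3 = 80, s_3 = 168, t_3 = 168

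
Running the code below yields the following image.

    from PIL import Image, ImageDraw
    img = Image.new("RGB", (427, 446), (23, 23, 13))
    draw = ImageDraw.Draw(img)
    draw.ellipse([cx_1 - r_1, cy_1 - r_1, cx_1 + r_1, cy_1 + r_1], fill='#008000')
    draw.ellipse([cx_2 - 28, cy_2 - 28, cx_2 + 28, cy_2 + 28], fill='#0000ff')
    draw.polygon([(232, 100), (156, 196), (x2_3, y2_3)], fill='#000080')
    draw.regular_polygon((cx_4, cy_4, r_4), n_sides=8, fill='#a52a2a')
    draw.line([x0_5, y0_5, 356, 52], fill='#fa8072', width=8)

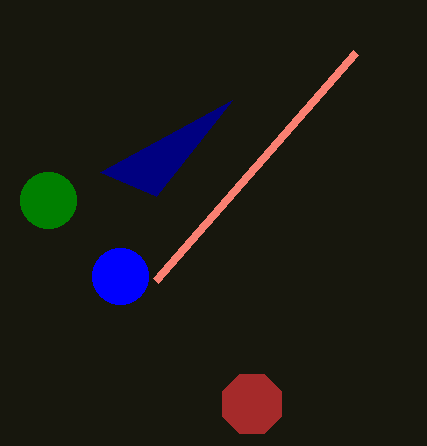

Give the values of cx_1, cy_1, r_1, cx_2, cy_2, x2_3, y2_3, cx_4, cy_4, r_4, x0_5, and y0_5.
cx_1 = 48, cy_1 = 200, r_1 = 28, cx_2 = 120, cy_2 = 276, x2_3 = 100, y2_3 = 172, cx_4 = 252, cy_4 = 404, r_4 = 32, x0_5 = 156, y0_5 = 280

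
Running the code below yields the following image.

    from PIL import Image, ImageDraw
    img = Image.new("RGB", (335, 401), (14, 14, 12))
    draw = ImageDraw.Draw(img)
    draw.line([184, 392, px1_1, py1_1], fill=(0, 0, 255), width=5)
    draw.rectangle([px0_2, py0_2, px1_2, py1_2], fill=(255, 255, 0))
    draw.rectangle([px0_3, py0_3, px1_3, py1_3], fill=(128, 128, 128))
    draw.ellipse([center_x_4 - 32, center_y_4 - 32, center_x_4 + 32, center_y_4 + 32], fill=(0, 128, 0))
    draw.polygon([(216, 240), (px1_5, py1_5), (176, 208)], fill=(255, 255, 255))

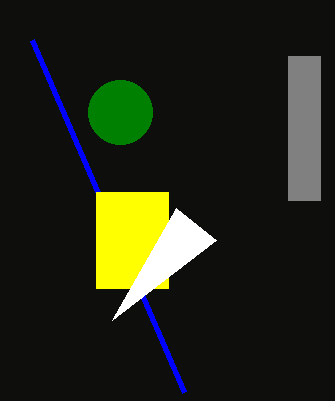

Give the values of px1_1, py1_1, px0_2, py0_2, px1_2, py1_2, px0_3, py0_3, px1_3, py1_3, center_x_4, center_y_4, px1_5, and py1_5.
px1_1 = 32
py1_1 = 40
px0_2 = 96
py0_2 = 192
px1_2 = 168
py1_2 = 288
px0_3 = 288
py0_3 = 56
px1_3 = 320
py1_3 = 200
center_x_4 = 120
center_y_4 = 112
px1_5 = 112
py1_5 = 320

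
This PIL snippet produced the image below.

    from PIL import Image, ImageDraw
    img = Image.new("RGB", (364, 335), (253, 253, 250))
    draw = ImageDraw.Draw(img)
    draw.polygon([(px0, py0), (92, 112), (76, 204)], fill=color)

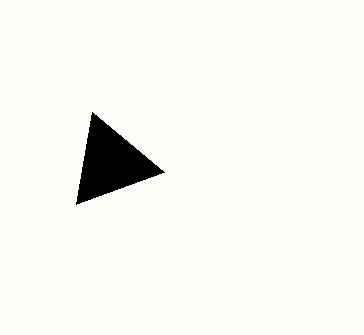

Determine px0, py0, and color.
px0 = 164, py0 = 172, color = 'black'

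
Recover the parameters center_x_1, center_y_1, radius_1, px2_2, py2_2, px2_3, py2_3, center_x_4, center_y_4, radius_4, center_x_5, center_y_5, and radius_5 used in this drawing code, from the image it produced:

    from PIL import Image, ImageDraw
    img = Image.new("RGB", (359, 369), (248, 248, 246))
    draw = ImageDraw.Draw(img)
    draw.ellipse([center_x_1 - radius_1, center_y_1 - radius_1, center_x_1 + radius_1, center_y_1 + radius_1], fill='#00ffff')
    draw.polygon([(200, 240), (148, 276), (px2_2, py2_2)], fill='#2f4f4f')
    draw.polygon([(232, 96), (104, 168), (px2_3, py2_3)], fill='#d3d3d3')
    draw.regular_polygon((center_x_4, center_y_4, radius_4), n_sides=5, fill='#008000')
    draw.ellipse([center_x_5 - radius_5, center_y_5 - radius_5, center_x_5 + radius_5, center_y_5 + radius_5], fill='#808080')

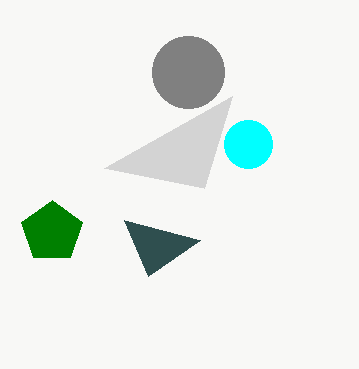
center_x_1 = 248; center_y_1 = 144; radius_1 = 24; px2_2 = 124; py2_2 = 220; px2_3 = 204; py2_3 = 188; center_x_4 = 52; center_y_4 = 232; radius_4 = 32; center_x_5 = 188; center_y_5 = 72; radius_5 = 36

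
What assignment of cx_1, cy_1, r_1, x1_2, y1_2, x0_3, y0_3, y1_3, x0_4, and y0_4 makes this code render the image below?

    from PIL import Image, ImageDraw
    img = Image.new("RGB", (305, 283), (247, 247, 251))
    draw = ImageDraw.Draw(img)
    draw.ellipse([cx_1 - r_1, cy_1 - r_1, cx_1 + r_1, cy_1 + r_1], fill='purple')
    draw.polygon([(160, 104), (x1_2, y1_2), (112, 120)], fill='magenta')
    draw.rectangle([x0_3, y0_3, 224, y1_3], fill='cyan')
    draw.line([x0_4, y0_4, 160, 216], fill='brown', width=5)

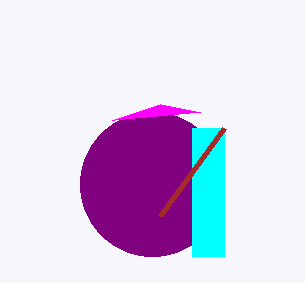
cx_1 = 152, cy_1 = 184, r_1 = 72, x1_2 = 200, y1_2 = 112, x0_3 = 192, y0_3 = 128, y1_3 = 256, x0_4 = 224, y0_4 = 128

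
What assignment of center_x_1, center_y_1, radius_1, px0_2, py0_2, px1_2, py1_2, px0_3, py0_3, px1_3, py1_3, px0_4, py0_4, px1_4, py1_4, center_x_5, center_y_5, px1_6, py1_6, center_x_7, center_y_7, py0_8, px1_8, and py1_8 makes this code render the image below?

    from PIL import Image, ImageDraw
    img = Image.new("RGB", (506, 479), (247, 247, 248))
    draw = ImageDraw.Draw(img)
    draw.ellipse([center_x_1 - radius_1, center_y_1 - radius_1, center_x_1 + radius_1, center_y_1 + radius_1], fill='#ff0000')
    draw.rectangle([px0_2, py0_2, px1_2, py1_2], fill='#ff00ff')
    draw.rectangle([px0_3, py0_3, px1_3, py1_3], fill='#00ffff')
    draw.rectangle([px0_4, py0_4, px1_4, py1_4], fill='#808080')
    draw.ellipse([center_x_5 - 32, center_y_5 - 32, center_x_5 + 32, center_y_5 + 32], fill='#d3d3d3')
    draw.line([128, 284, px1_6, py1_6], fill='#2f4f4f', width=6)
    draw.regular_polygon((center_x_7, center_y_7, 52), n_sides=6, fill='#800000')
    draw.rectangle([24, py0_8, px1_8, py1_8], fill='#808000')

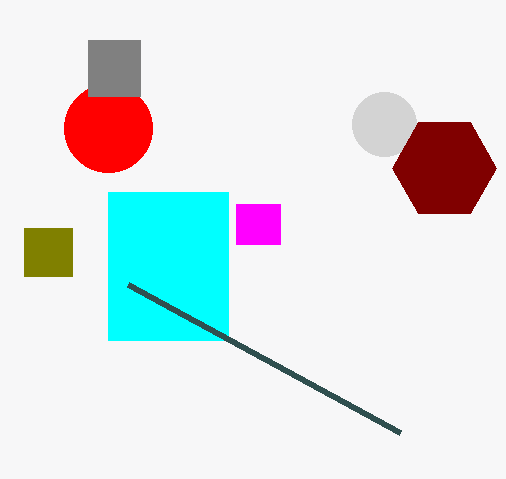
center_x_1 = 108; center_y_1 = 128; radius_1 = 44; px0_2 = 236; py0_2 = 204; px1_2 = 280; py1_2 = 244; px0_3 = 108; py0_3 = 192; px1_3 = 228; py1_3 = 340; px0_4 = 88; py0_4 = 40; px1_4 = 140; py1_4 = 96; center_x_5 = 384; center_y_5 = 124; px1_6 = 400; py1_6 = 432; center_x_7 = 444; center_y_7 = 168; py0_8 = 228; px1_8 = 72; py1_8 = 276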